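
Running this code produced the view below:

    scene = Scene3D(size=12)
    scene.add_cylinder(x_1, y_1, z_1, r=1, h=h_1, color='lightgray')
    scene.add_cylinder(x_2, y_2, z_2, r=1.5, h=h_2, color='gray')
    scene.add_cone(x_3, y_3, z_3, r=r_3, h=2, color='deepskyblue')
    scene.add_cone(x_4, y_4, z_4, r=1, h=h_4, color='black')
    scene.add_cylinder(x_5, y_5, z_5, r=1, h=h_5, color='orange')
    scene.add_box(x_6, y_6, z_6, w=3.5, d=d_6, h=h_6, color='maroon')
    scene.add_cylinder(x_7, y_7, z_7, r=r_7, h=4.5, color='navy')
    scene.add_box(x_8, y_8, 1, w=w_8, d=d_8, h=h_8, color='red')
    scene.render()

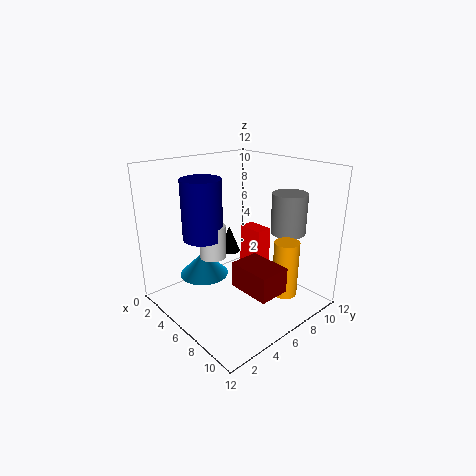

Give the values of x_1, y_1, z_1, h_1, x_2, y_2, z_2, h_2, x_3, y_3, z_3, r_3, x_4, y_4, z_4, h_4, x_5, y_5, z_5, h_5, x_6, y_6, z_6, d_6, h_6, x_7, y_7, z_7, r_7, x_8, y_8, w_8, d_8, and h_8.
x_1 = 6.5; y_1 = 3; z_1 = 5.5; h_1 = 2.5; x_2 = 8; y_2 = 10; z_2 = 6; h_2 = 3.5; x_3 = 4.5; y_3 = 3.5; z_3 = 3; r_3 = 2; x_4 = 2.5; y_4 = 8; z_4 = 3; h_4 = 2.5; x_5 = 10; y_5 = 7.5; z_5 = 2; h_5 = 4.5; x_6 = 7.5; y_6 = 4; z_6 = 3; d_6 = 2.5; h_6 = 2; x_7 = 6; y_7 = 2.5; z_7 = 7; r_7 = 1.5; x_8 = 3; y_8 = 9; w_8 = 2.5; d_8 = 1.5; h_8 = 4.5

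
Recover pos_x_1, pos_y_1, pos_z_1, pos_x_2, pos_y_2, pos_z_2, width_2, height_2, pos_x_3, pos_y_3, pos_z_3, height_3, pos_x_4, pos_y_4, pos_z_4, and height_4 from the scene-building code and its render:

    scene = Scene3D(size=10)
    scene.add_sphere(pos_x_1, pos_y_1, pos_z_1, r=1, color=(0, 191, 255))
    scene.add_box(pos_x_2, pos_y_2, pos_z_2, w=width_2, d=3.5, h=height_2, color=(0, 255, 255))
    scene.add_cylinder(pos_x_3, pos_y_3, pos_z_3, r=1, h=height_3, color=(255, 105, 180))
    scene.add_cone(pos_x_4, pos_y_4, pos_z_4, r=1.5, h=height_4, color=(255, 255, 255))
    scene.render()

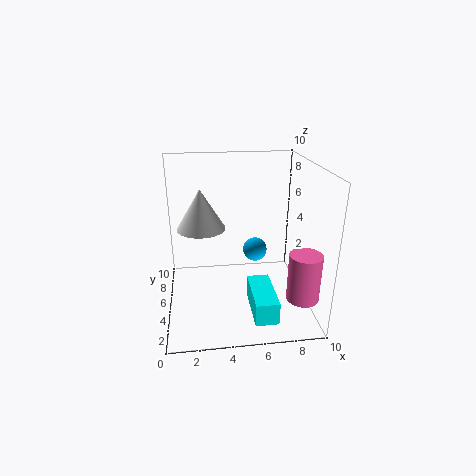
pos_x_1 = 7
pos_y_1 = 9
pos_z_1 = 2
pos_x_2 = 5.5
pos_y_2 = 0.5
pos_z_2 = 1
width_2 = 1.5
height_2 = 1.5
pos_x_3 = 8.5
pos_y_3 = 1
pos_z_3 = 2.5
height_3 = 3
pos_x_4 = 2.5
pos_y_4 = 3.5
pos_z_4 = 6.5
height_4 = 2.5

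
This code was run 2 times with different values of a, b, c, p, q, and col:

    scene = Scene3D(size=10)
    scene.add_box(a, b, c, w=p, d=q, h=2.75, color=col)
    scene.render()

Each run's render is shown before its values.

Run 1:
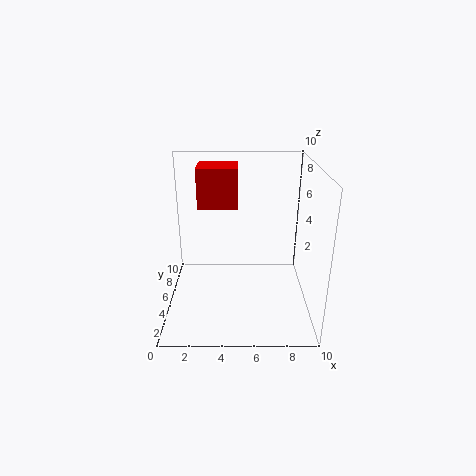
a = 2.25, b = 5.25, c = 7, p = 2.75, q = 2.5, col = 'red'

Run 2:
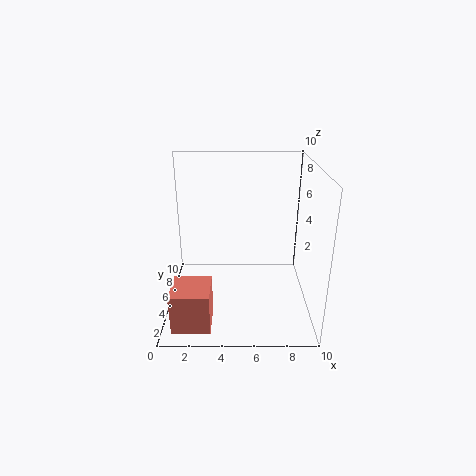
a = 0.75, b = 0.75, c = 0.25, p = 2.5, q = 2.5, col = 'salmon'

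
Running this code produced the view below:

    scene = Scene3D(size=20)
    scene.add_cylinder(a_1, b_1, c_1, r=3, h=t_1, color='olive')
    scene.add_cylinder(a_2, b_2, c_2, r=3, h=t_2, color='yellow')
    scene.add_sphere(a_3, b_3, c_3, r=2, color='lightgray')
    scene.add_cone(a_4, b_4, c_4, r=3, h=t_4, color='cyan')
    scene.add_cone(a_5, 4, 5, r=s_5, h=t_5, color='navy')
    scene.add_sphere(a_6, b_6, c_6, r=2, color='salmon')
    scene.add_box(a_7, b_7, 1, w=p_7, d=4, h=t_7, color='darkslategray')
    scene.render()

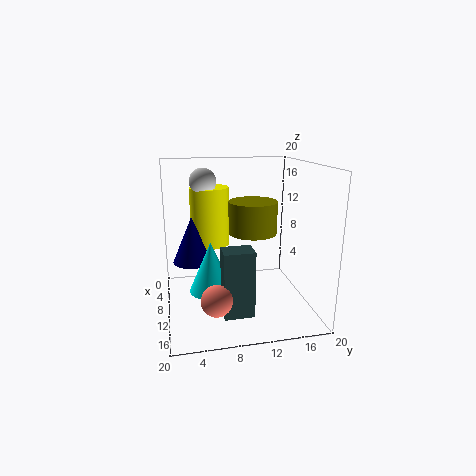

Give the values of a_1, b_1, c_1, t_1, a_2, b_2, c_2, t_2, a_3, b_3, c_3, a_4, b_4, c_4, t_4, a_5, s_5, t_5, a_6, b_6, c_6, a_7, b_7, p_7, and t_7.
a_1 = 14; b_1 = 11; c_1 = 12; t_1 = 4; a_2 = 3; b_2 = 7; c_2 = 7; t_2 = 9; a_3 = 4; b_3 = 6; c_3 = 17; a_4 = 11; b_4 = 6; c_4 = 3; t_4 = 7; a_5 = 5; s_5 = 3; t_5 = 7; a_6 = 16; b_6 = 6; c_6 = 4; a_7 = 13; b_7 = 7; p_7 = 3; t_7 = 9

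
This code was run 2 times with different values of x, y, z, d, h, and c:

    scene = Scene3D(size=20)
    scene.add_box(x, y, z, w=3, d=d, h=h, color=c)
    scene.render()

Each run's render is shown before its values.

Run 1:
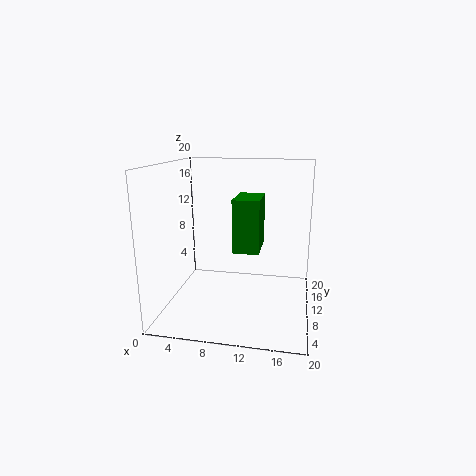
x = 11
y = 1.5
z = 11
d = 5
h = 6
c = 'green'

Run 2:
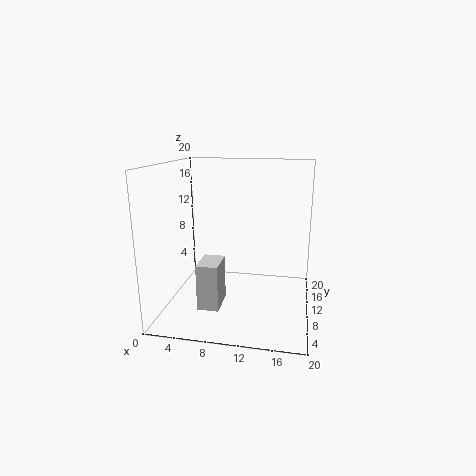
x = 5
y = 6
z = 0.5
d = 4.5
h = 6.5
c = 'lightgray'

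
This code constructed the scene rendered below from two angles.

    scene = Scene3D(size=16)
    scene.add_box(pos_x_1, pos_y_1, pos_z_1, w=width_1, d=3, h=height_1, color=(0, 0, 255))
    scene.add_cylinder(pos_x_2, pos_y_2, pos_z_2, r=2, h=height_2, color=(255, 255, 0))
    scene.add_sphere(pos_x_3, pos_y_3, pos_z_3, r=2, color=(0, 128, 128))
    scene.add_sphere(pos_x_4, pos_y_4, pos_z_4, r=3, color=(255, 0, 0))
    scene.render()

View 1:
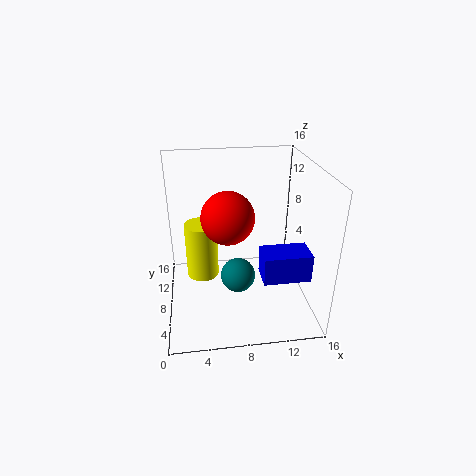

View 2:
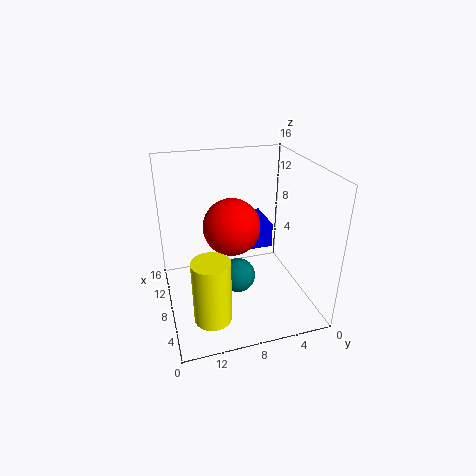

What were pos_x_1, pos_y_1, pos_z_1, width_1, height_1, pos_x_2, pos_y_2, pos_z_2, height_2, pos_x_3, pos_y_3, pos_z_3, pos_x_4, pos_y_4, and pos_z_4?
pos_x_1 = 10
pos_y_1 = 3
pos_z_1 = 5
width_1 = 5
height_1 = 3
pos_x_2 = 4
pos_y_2 = 12
pos_z_2 = 1
height_2 = 7
pos_x_3 = 8
pos_y_3 = 8
pos_z_3 = 3
pos_x_4 = 7
pos_y_4 = 9
pos_z_4 = 10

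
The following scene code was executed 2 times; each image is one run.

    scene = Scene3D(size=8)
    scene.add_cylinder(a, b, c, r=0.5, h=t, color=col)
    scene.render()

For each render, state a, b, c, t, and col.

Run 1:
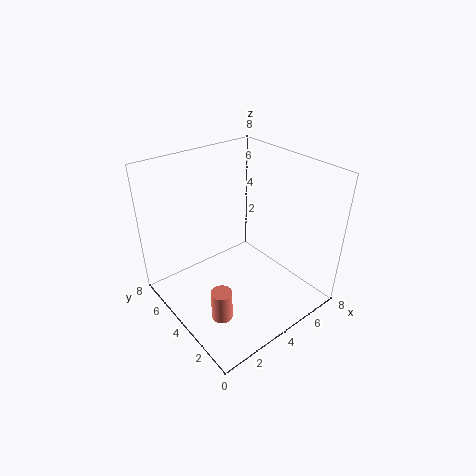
a = 1; b = 1.5; c = 2; t = 1.5; col = 'salmon'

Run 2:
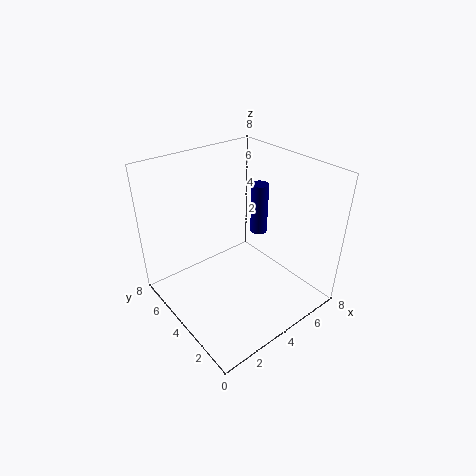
a = 6; b = 4.5; c = 3.5; t = 3; col = 'navy'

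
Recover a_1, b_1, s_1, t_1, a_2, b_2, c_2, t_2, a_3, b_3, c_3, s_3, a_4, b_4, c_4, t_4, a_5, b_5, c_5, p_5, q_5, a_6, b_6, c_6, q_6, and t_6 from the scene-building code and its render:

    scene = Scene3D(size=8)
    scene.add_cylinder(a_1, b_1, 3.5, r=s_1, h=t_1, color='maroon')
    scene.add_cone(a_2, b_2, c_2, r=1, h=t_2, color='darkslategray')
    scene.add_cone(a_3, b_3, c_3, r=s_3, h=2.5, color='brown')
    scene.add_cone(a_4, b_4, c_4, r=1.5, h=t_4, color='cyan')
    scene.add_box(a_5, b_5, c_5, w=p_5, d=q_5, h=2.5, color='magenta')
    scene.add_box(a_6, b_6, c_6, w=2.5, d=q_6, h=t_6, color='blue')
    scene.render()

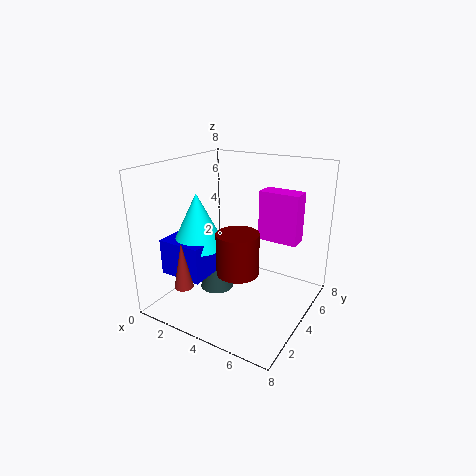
a_1 = 5.5; b_1 = 1.5; s_1 = 1; t_1 = 2; a_2 = 2.5; b_2 = 4; c_2 = 0.5; t_2 = 3; a_3 = 2.5; b_3 = 1; c_3 = 2; s_3 = 0.5; a_4 = 2; b_4 = 3; c_4 = 3.5; t_4 = 3; a_5 = 5.5; b_5 = 3.5; c_5 = 4.5; p_5 = 2; q_5 = 1; a_6 = 0.5; b_6 = 1.5; c_6 = 2; q_6 = 2.5; t_6 = 2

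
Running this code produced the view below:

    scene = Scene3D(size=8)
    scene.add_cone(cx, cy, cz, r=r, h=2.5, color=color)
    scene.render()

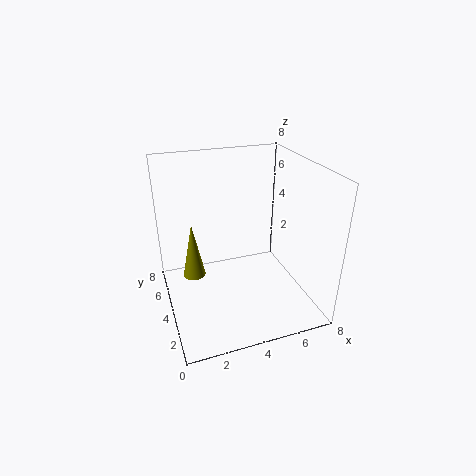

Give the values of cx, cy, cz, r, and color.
cx = 1, cy = 1.5, cz = 4, r = 0.5, color = 'olive'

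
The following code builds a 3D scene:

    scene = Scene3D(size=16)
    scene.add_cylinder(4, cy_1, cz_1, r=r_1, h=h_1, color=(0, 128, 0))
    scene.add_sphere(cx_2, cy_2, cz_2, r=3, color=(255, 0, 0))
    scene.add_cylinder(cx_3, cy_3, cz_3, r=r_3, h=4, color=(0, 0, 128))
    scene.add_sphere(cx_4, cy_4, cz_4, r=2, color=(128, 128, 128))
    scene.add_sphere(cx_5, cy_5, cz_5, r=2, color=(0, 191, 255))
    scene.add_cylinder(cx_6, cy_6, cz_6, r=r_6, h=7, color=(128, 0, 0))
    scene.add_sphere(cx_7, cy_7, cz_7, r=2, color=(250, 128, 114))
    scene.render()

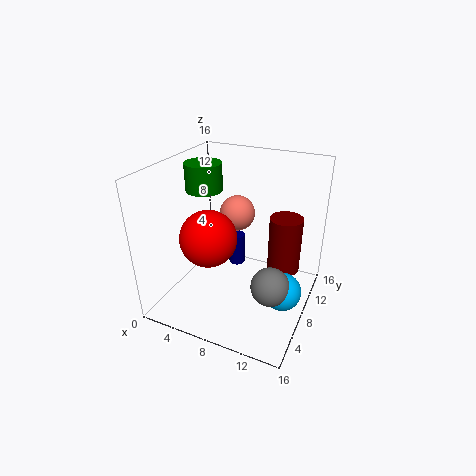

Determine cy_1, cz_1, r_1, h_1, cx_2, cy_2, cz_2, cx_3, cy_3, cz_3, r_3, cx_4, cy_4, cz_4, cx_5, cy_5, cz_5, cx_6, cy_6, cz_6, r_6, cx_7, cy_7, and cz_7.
cy_1 = 8; cz_1 = 13; r_1 = 2; h_1 = 3; cx_2 = 6; cy_2 = 5; cz_2 = 9; cx_3 = 6; cy_3 = 12; cz_3 = 2; r_3 = 1; cx_4 = 13; cy_4 = 5; cz_4 = 5; cx_5 = 14; cy_5 = 6; cz_5 = 4; cx_6 = 12; cy_6 = 13; cz_6 = 2; r_6 = 2; cx_7 = 7; cy_7 = 10; cz_7 = 10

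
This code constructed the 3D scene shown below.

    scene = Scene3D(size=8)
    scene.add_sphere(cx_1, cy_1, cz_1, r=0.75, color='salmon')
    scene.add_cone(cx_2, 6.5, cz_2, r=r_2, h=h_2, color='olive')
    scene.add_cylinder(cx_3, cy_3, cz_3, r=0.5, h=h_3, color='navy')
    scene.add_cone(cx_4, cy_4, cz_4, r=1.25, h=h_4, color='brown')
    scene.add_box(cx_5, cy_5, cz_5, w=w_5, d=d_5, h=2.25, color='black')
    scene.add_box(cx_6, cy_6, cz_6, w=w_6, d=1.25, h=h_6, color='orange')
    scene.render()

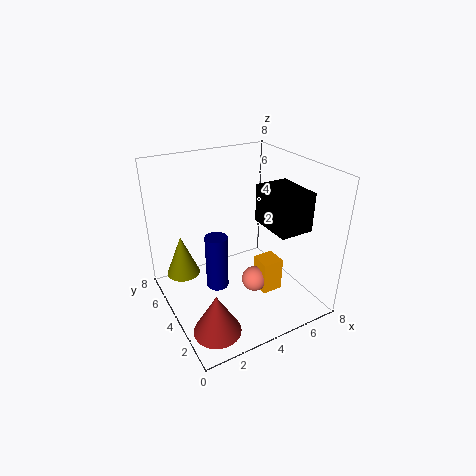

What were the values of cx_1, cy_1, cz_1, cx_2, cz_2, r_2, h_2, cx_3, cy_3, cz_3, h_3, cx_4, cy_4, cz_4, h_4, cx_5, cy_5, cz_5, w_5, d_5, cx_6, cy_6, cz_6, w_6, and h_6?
cx_1 = 5, cy_1 = 3.75, cz_1 = 1, cx_2 = 1.5, cz_2 = 1, r_2 = 1, h_2 = 2.5, cx_3 = 1.5, cy_3 = 1.5, cz_3 = 3.5, h_3 = 2.5, cx_4 = 1.5, cy_4 = 1.75, cz_4 = 0.25, h_4 = 2.25, cx_5 = 5.75, cy_5 = 2.25, cz_5 = 4.25, w_5 = 2, d_5 = 2.75, cx_6 = 5.25, cy_6 = 3, cz_6 = 0.25, w_6 = 1.25, h_6 = 2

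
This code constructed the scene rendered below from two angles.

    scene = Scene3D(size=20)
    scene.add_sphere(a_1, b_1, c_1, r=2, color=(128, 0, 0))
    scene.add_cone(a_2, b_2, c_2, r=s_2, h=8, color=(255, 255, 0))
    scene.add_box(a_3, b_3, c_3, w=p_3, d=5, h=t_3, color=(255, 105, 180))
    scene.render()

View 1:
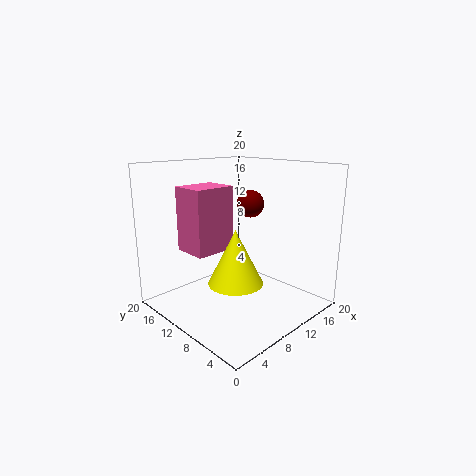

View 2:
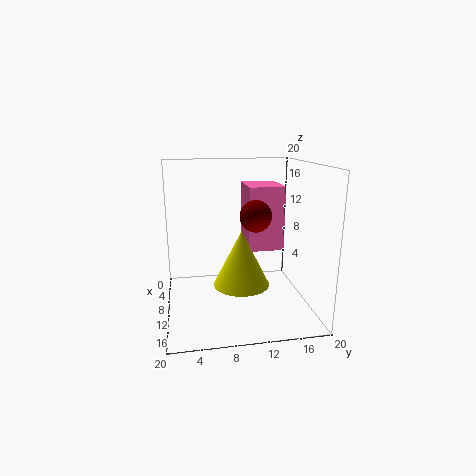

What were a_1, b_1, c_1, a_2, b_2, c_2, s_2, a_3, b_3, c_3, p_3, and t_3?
a_1 = 14
b_1 = 11.5
c_1 = 14
a_2 = 10
b_2 = 10.5
c_2 = 3
s_2 = 4
a_3 = 4.5
b_3 = 11.5
c_3 = 8
p_3 = 6
t_3 = 9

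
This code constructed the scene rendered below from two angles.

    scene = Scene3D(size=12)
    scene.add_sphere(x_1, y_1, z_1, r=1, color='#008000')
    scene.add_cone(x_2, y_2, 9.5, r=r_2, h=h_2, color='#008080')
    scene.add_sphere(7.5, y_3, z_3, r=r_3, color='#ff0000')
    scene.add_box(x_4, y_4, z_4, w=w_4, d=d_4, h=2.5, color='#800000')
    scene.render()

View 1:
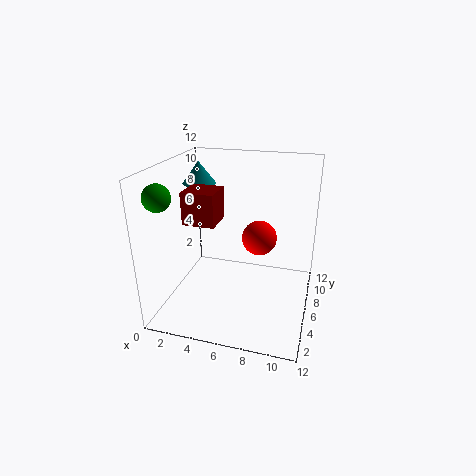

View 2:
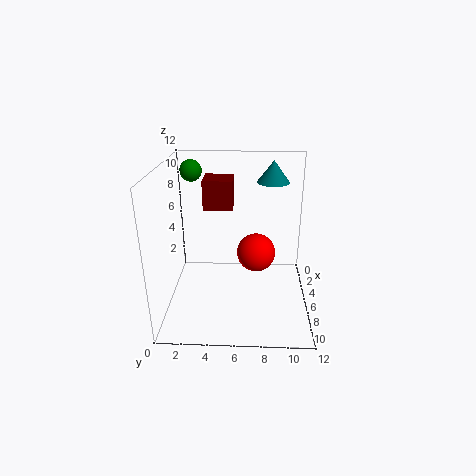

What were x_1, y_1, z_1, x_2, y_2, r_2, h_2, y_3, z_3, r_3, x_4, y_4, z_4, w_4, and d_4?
x_1 = 1.5; y_1 = 1.5; z_1 = 10.5; x_2 = 1.5; y_2 = 9; r_2 = 1.5; h_2 = 2; y_3 = 7.5; z_3 = 5.5; r_3 = 1.5; x_4 = 2.5; y_4 = 3; z_4 = 8; w_4 = 2.5; d_4 = 2.5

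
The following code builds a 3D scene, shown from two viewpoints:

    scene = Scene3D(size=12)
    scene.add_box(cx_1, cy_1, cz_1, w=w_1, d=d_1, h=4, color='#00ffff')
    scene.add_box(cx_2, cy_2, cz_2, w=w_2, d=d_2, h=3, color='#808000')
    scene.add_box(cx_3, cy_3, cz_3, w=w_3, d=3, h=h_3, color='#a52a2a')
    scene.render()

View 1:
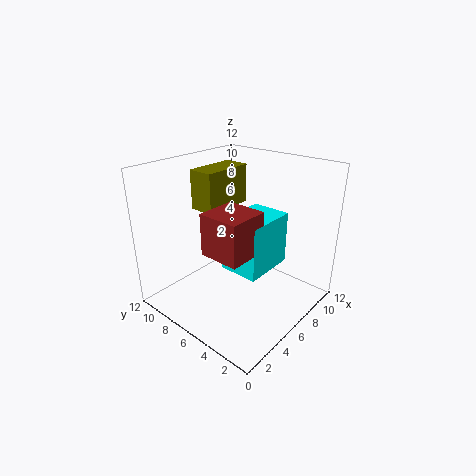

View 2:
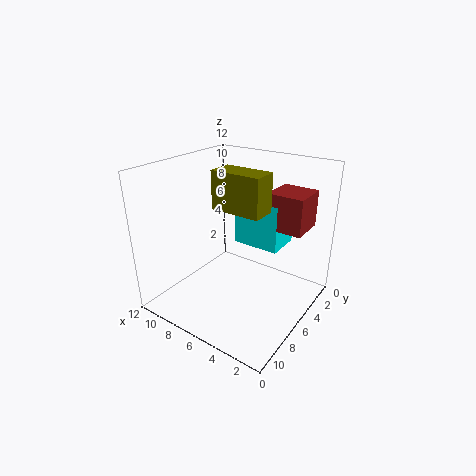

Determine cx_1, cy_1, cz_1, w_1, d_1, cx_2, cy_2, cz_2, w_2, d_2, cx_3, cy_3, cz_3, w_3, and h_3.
cx_1 = 3; cy_1 = 2; cz_1 = 5; w_1 = 4; d_1 = 3; cx_2 = 3; cy_2 = 6; cz_2 = 9; w_2 = 4; d_2 = 2; cx_3 = 1; cy_3 = 2; cz_3 = 7; w_3 = 3; h_3 = 3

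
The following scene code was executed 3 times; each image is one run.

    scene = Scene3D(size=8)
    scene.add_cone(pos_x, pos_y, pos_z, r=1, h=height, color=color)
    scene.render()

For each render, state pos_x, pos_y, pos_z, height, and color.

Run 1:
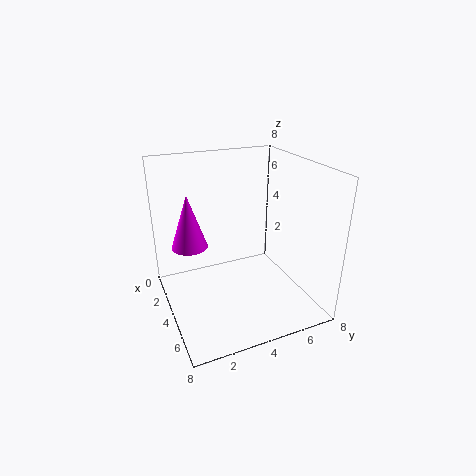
pos_x = 3; pos_y = 1.5; pos_z = 3.5; height = 3; color = 'magenta'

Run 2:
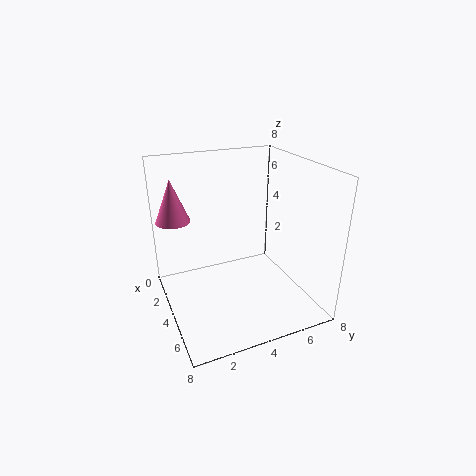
pos_x = 1.5; pos_y = 1; pos_z = 4.5; height = 2.5; color = 'hotpink'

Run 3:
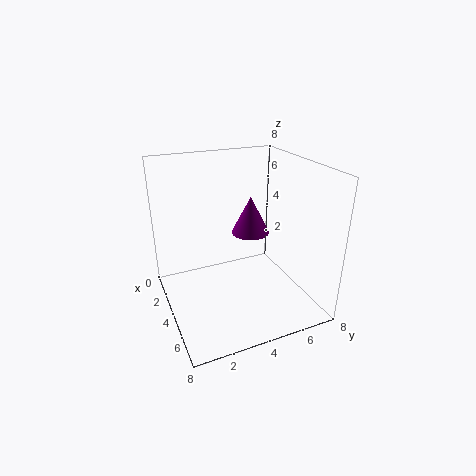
pos_x = 4.5; pos_y = 4.5; pos_z = 4.5; height = 2; color = 'purple'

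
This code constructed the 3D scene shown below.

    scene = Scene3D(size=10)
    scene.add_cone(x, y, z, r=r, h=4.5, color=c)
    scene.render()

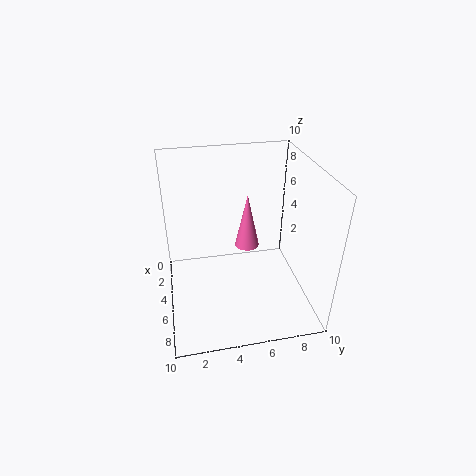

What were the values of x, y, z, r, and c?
x = 1.5
y = 6.5
z = 2
r = 1
c = 'hotpink'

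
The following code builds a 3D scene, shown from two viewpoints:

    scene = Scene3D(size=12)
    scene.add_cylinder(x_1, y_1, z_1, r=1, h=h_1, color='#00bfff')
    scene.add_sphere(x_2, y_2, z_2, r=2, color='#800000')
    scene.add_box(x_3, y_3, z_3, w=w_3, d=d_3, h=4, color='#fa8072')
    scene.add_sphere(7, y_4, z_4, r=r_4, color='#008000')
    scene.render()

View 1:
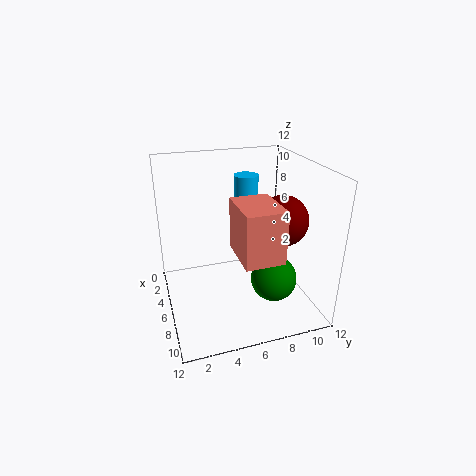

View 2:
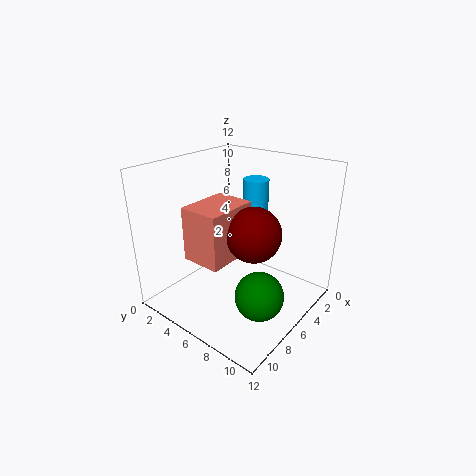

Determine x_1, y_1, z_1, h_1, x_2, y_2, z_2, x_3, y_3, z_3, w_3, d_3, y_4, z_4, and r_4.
x_1 = 5, y_1 = 7, z_1 = 6, h_1 = 5, x_2 = 8, y_2 = 9, z_2 = 8, x_3 = 7, y_3 = 5, z_3 = 6, w_3 = 4, d_3 = 3, y_4 = 9, z_4 = 2, r_4 = 2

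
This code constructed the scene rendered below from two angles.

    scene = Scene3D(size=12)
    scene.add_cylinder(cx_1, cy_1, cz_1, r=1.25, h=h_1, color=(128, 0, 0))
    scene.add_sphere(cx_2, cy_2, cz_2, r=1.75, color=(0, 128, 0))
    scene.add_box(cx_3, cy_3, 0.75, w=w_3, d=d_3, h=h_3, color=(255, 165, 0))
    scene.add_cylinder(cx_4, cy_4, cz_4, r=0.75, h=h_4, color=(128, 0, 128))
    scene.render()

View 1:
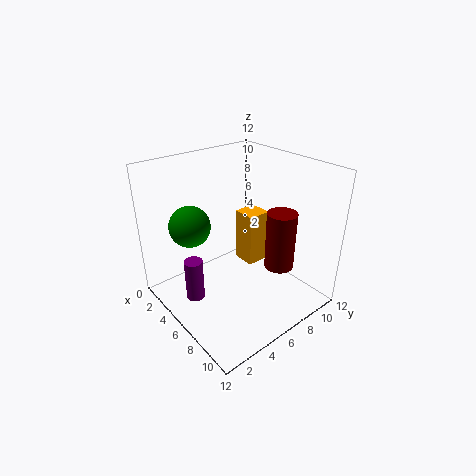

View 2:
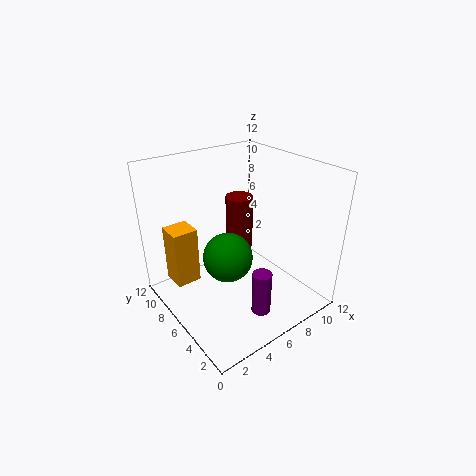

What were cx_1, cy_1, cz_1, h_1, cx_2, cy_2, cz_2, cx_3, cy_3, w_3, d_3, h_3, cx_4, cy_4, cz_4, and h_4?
cx_1 = 8.25, cy_1 = 8.75, cz_1 = 3.25, h_1 = 5, cx_2 = 3, cy_2 = 3.25, cz_2 = 6.75, cx_3 = 1.75, cy_3 = 9.25, w_3 = 2.25, d_3 = 2.25, h_3 = 5.25, cx_4 = 5.25, cy_4 = 2, cz_4 = 1.5, h_4 = 3.5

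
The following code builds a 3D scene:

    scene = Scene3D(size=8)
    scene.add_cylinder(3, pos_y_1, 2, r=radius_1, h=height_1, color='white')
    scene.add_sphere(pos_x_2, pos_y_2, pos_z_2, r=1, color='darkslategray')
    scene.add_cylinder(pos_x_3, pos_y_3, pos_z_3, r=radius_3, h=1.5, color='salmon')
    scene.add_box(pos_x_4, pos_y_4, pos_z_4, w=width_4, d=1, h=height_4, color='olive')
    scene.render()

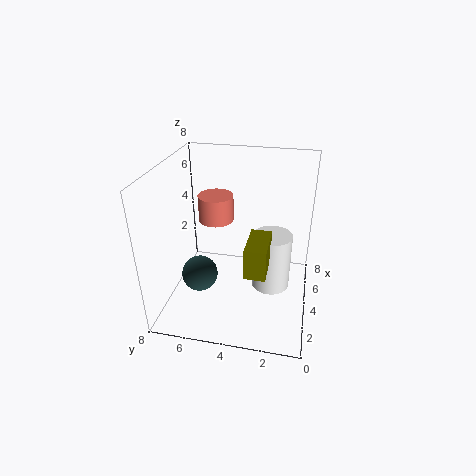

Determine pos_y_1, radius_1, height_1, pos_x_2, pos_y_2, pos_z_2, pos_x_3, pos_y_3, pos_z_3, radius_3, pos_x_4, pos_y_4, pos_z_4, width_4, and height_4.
pos_y_1 = 2, radius_1 = 1, height_1 = 3, pos_x_2 = 3, pos_y_2 = 6, pos_z_2 = 2, pos_x_3 = 5, pos_y_3 = 5.5, pos_z_3 = 4.5, radius_3 = 1, pos_x_4 = 0.5, pos_y_4 = 2, pos_z_4 = 4, width_4 = 2, height_4 = 1.5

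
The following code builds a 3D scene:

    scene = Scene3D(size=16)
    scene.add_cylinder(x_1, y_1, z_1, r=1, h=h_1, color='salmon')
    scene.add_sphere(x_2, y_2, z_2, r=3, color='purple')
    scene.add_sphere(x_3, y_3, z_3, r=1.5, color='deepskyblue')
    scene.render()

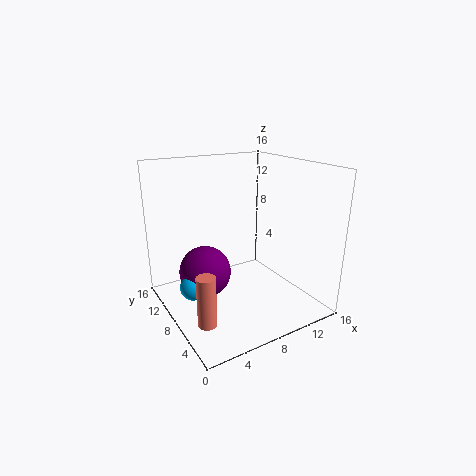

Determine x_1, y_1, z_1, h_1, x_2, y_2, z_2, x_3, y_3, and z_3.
x_1 = 2.5
y_1 = 5
z_1 = 0.5
h_1 = 5.5
x_2 = 5
y_2 = 10.5
z_2 = 3.5
x_3 = 3
y_3 = 9.5
z_3 = 2.5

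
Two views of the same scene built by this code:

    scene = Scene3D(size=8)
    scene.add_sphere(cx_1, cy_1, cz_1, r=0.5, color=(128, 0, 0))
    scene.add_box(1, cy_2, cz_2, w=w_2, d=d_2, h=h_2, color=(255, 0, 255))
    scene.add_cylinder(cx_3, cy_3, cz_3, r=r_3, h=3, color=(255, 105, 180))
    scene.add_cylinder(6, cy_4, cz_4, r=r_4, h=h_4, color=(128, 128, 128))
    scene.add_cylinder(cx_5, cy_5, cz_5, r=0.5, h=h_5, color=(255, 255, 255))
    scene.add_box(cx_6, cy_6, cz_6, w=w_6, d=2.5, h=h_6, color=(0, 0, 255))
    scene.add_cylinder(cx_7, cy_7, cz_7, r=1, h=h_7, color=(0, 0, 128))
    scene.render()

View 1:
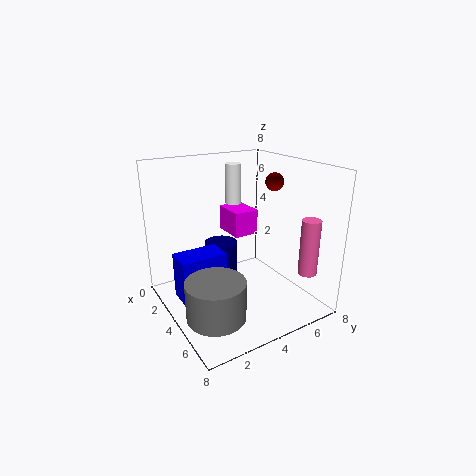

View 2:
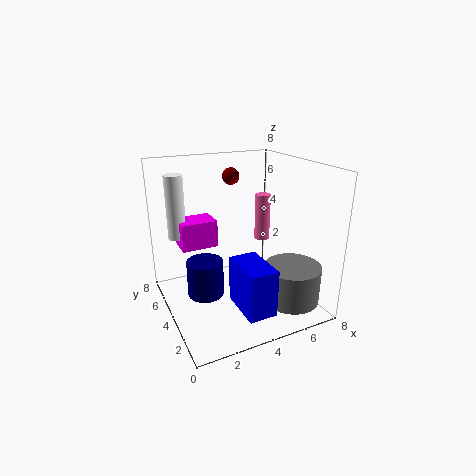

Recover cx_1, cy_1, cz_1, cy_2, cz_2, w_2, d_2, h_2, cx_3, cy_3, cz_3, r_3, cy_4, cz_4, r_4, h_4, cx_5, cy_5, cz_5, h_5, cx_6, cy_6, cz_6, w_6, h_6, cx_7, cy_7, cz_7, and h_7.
cx_1 = 4.5
cy_1 = 6
cz_1 = 7
cy_2 = 4.5
cz_2 = 3.5
w_2 = 2
d_2 = 1.5
h_2 = 1.5
cx_3 = 7
cy_3 = 6.5
cz_3 = 2.5
r_3 = 0.5
cy_4 = 1.5
cz_4 = 1
r_4 = 1.5
h_4 = 2
cx_5 = 1
cy_5 = 5.5
cz_5 = 4
h_5 = 3.5
cx_6 = 3
cy_6 = 0.5
cz_6 = 1
w_6 = 1.5
h_6 = 2.5
cx_7 = 2
cy_7 = 4
cz_7 = 1
h_7 = 2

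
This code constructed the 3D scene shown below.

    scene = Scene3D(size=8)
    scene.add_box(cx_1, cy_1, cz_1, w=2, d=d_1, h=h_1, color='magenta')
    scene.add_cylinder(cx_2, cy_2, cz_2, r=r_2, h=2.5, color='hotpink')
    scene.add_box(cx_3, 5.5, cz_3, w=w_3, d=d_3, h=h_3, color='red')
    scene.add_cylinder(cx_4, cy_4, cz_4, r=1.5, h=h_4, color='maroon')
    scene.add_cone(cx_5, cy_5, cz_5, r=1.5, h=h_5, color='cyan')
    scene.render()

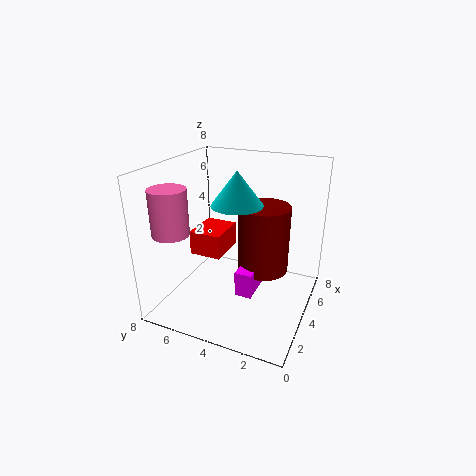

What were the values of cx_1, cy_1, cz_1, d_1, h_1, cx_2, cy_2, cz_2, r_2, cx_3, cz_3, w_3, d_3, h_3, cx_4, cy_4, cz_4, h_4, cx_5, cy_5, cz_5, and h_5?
cx_1 = 3.5
cy_1 = 3
cz_1 = 0.5
d_1 = 1
h_1 = 1.5
cx_2 = 2
cy_2 = 7
cz_2 = 4.5
r_2 = 1
cx_3 = 4.5
cz_3 = 2
w_3 = 2.5
d_3 = 2
h_3 = 1.5
cx_4 = 5.5
cy_4 = 3
cz_4 = 1.5
h_4 = 4
cx_5 = 5
cy_5 = 4.5
cz_5 = 5.5
h_5 = 2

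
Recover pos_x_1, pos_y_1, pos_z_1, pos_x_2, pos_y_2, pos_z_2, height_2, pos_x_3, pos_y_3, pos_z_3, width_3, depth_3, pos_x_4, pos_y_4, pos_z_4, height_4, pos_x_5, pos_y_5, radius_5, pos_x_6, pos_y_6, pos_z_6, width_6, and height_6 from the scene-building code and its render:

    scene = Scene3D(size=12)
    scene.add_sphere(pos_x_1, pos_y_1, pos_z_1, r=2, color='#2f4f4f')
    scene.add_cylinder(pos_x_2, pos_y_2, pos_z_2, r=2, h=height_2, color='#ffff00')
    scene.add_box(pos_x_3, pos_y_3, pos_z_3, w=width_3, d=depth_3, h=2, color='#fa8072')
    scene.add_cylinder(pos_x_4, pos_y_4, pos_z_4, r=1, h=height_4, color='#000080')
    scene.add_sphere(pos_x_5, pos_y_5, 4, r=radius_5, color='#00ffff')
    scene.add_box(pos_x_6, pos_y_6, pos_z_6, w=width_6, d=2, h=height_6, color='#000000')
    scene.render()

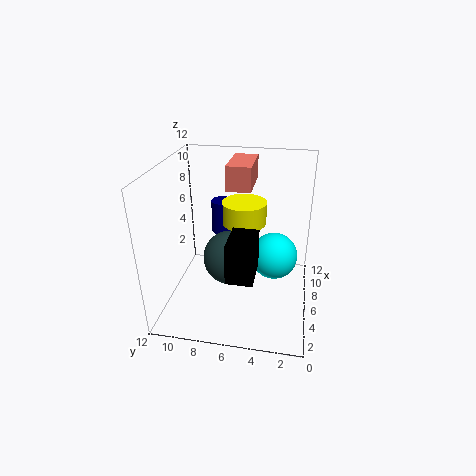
pos_x_1 = 3, pos_y_1 = 6, pos_z_1 = 6, pos_x_2 = 9, pos_y_2 = 6, pos_z_2 = 6, height_2 = 2, pos_x_3 = 6, pos_y_3 = 5, pos_z_3 = 10, width_3 = 4, depth_3 = 2, pos_x_4 = 9, pos_y_4 = 8, pos_z_4 = 5, height_4 = 3, pos_x_5 = 7, pos_y_5 = 3, radius_5 = 2, pos_x_6 = 1, pos_y_6 = 4, pos_z_6 = 5, width_6 = 3, height_6 = 3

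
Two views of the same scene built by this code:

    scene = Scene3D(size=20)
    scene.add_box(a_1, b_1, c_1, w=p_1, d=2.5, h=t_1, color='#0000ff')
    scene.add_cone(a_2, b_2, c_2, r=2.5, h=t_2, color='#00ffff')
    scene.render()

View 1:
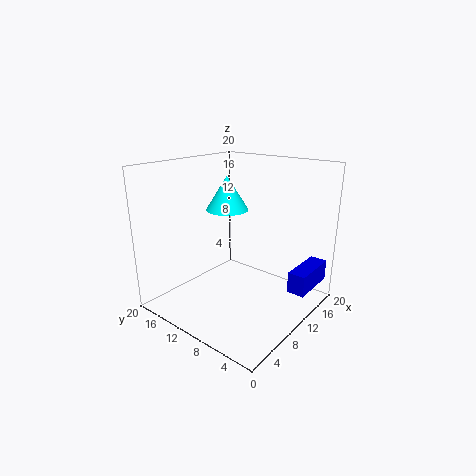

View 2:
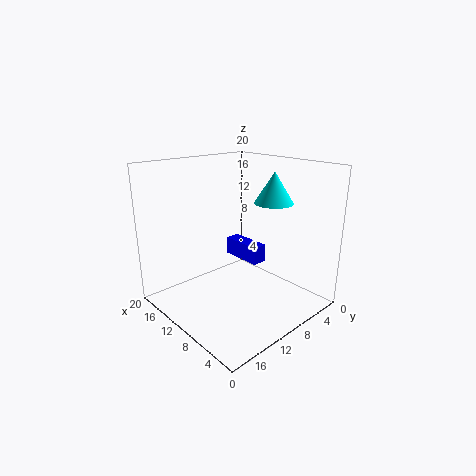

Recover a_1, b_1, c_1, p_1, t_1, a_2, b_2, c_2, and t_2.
a_1 = 13
b_1 = 1
c_1 = 2.5
p_1 = 7
t_1 = 3
a_2 = 5.5
b_2 = 8
c_2 = 15.5
t_2 = 4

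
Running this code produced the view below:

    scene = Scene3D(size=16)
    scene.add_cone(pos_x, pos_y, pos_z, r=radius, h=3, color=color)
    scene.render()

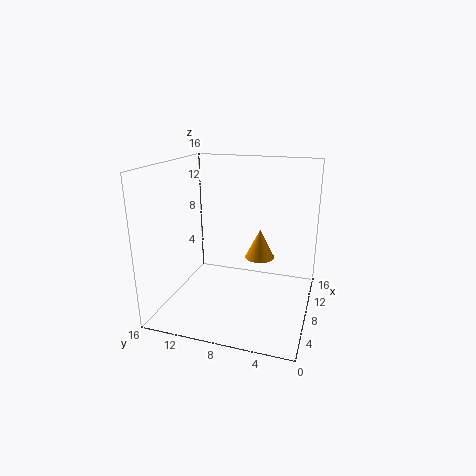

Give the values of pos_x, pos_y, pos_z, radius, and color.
pos_x = 6
pos_y = 5
pos_z = 7
radius = 1.5
color = 'orange'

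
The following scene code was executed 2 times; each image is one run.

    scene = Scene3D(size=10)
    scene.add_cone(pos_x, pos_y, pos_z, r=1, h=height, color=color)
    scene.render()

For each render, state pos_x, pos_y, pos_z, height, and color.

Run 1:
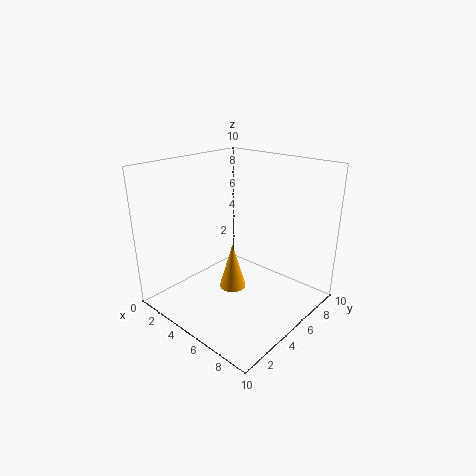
pos_x = 4
pos_y = 5.5
pos_z = 0.5
height = 3.5
color = 'orange'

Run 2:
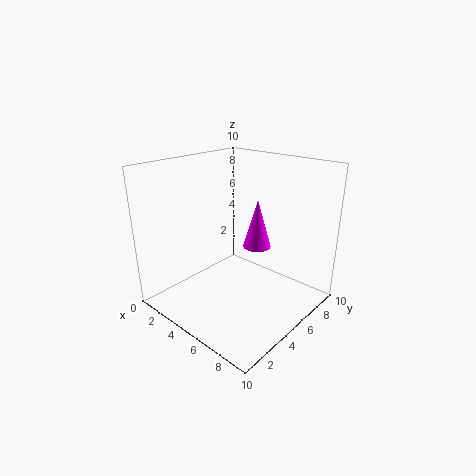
pos_x = 5.5
pos_y = 6.5
pos_z = 4
height = 3.5
color = 'magenta'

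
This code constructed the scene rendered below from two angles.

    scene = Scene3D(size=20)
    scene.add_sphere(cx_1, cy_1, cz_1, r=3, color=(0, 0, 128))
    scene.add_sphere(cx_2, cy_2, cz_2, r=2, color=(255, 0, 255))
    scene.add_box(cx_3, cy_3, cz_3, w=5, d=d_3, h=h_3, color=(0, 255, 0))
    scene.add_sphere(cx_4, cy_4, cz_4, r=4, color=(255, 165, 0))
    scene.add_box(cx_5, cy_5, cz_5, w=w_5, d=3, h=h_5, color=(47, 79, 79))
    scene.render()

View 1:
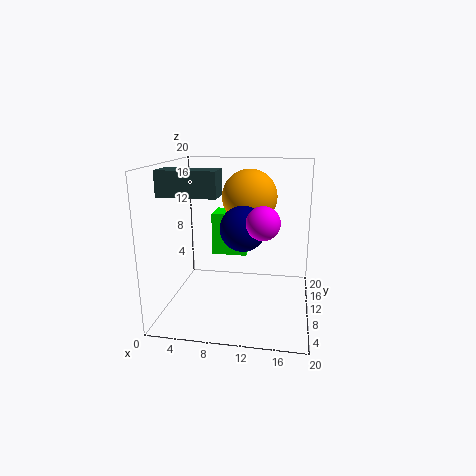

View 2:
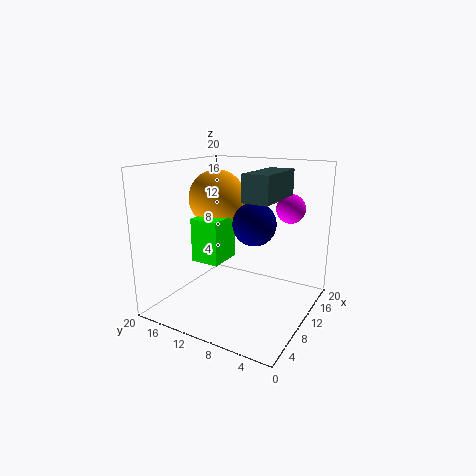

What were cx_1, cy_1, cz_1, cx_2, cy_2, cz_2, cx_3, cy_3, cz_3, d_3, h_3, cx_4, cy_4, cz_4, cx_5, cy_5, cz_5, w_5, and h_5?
cx_1 = 11; cy_1 = 8; cz_1 = 12; cx_2 = 14; cy_2 = 4; cz_2 = 14; cx_3 = 6; cy_3 = 11; cz_3 = 7; d_3 = 4; h_3 = 6; cx_4 = 11; cy_4 = 14; cz_4 = 15; cx_5 = 2; cy_5 = 2; cz_5 = 17; w_5 = 7; h_5 = 3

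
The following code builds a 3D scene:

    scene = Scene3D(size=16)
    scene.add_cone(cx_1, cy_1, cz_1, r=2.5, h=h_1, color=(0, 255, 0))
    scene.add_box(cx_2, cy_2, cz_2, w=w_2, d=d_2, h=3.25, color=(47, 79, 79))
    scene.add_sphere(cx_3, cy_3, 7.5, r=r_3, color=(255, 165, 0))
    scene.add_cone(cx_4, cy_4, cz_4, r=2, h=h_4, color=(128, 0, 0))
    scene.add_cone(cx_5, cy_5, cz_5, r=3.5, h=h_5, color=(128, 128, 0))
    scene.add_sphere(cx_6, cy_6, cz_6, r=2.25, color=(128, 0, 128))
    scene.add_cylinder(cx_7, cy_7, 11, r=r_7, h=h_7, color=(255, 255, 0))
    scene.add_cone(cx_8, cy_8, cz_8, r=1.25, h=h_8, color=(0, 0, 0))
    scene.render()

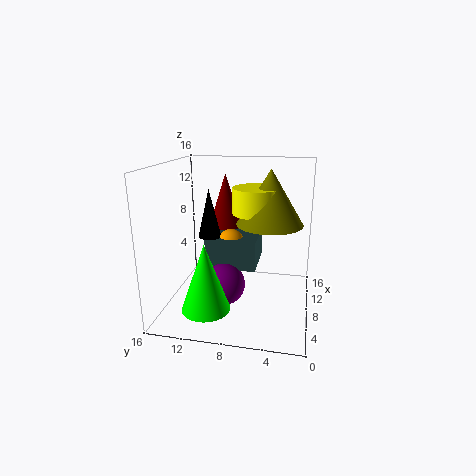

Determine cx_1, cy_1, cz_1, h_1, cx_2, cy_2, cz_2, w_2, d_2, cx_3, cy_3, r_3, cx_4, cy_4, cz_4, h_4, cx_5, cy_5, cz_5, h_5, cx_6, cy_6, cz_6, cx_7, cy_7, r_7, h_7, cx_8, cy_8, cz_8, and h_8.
cx_1 = 2.75; cy_1 = 10.25; cz_1 = 2; h_1 = 7; cx_2 = 6; cy_2 = 5.75; cz_2 = 5; w_2 = 5.5; d_2 = 5.5; cx_3 = 7.75; cy_3 = 8.75; r_3 = 1.5; cx_4 = 11.5; cy_4 = 10.25; cz_4 = 8.25; h_4 = 6.25; cx_5 = 7.5; cy_5 = 4.5; cz_5 = 10; h_5 = 5.75; cx_6 = 5.5; cy_6 = 9; cz_6 = 3.5; cx_7 = 7.75; cy_7 = 6; r_7 = 2.5; h_7 = 2.75; cx_8 = 7.25; cy_8 = 11; cz_8 = 8.25; h_8 = 5.25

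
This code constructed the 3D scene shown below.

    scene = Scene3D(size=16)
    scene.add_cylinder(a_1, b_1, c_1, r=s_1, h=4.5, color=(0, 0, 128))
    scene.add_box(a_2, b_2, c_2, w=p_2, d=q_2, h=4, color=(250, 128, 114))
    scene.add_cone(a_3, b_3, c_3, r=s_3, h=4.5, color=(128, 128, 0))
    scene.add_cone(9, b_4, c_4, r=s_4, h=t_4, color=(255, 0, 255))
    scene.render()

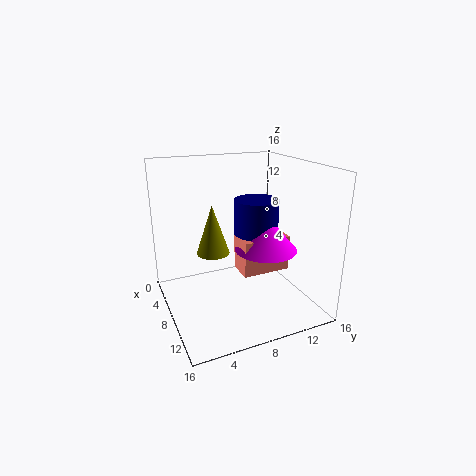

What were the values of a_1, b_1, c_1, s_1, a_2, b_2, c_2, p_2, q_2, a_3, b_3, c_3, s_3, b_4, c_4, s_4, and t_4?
a_1 = 7.5; b_1 = 10.5; c_1 = 7.5; s_1 = 2.5; a_2 = 7; b_2 = 8; c_2 = 4; p_2 = 3; q_2 = 5.5; a_3 = 12.5; b_3 = 3.5; c_3 = 9; s_3 = 1.5; b_4 = 11; c_4 = 6.5; s_4 = 3.5; t_4 = 4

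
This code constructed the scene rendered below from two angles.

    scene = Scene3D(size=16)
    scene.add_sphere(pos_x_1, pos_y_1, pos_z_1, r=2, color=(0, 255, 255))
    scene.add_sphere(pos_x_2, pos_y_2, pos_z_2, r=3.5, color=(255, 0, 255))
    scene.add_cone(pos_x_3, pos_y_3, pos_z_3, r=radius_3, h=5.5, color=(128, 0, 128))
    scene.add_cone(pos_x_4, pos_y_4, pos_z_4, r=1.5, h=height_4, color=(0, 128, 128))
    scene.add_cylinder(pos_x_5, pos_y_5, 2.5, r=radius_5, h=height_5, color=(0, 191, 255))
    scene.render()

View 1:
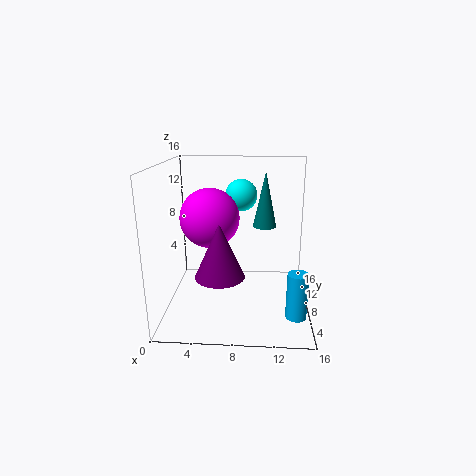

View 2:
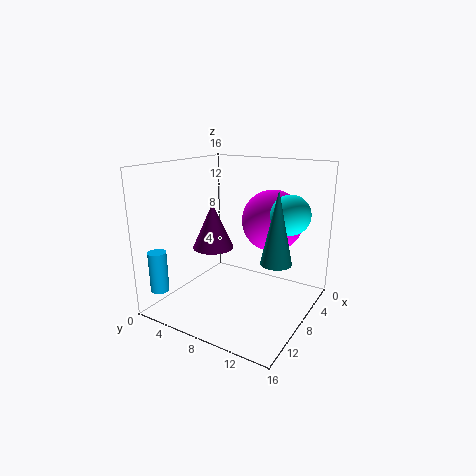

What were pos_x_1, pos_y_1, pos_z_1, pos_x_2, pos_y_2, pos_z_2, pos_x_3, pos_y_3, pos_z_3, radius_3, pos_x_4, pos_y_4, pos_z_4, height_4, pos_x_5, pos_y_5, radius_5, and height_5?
pos_x_1 = 8; pos_y_1 = 14; pos_z_1 = 11.5; pos_x_2 = 4.5; pos_y_2 = 10.5; pos_z_2 = 9.5; pos_x_3 = 6.5; pos_y_3 = 3.5; pos_z_3 = 5.5; radius_3 = 2.5; pos_x_4 = 11; pos_y_4 = 14; pos_z_4 = 7.5; height_4 = 7; pos_x_5 = 14; pos_y_5 = 1.5; radius_5 = 1; height_5 = 4.5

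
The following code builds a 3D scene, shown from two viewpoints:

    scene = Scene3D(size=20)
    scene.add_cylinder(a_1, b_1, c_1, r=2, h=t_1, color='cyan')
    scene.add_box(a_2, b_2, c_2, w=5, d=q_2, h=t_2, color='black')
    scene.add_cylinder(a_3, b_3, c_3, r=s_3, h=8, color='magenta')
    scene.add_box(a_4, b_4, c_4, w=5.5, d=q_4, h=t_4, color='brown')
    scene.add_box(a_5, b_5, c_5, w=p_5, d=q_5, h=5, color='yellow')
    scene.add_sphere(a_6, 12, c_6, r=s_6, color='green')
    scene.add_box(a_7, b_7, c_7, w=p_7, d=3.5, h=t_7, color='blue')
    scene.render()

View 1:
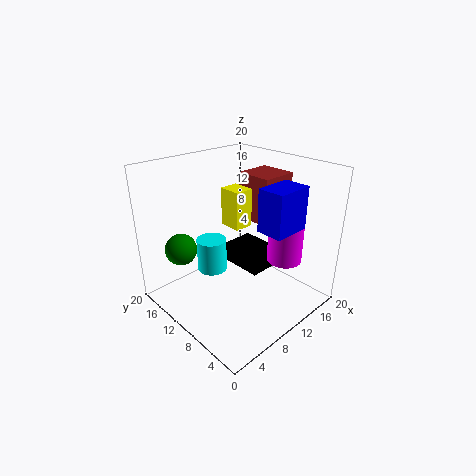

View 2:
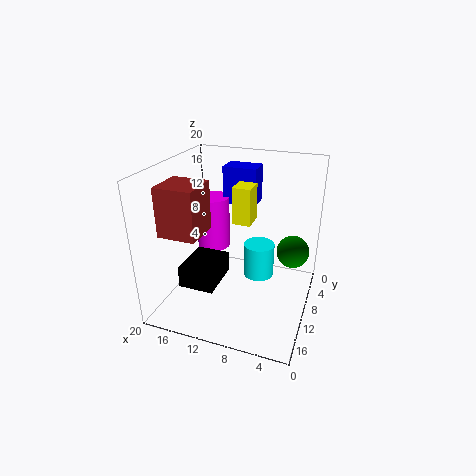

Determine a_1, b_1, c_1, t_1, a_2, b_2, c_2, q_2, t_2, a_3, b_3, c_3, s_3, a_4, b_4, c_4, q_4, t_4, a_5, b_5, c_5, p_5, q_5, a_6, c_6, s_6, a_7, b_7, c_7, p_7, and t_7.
a_1 = 6.5, b_1 = 11.5, c_1 = 6, t_1 = 4.5, a_2 = 12, b_2 = 8.5, c_2 = 3.5, q_2 = 6.5, t_2 = 3, a_3 = 15.5, b_3 = 6, c_3 = 6, s_3 = 2.5, a_4 = 14.5, b_4 = 9, c_4 = 10.5, q_4 = 5.5, t_4 = 7, a_5 = 8, b_5 = 8, c_5 = 12.5, p_5 = 2.5, q_5 = 3, a_6 = 2, c_6 = 10.5, s_6 = 2, a_7 = 9, b_7 = 2, c_7 = 13, p_7 = 5, t_7 = 5.5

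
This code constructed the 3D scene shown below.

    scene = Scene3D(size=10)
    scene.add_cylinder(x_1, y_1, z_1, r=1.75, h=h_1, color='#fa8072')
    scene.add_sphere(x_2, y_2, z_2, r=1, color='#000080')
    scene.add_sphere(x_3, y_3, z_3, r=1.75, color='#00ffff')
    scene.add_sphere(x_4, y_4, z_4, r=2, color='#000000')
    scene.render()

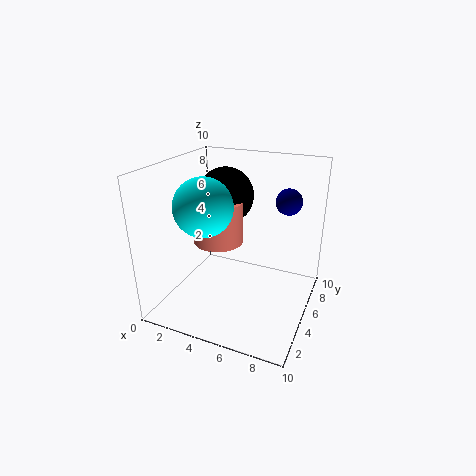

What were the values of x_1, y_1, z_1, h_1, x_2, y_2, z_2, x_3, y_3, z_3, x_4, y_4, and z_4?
x_1 = 3.5
y_1 = 5
z_1 = 4.5
h_1 = 3
x_2 = 7.5
y_2 = 8.75
z_2 = 6.75
x_3 = 4.25
y_3 = 1.75
z_3 = 8.25
x_4 = 3.5
y_4 = 6.25
z_4 = 7.5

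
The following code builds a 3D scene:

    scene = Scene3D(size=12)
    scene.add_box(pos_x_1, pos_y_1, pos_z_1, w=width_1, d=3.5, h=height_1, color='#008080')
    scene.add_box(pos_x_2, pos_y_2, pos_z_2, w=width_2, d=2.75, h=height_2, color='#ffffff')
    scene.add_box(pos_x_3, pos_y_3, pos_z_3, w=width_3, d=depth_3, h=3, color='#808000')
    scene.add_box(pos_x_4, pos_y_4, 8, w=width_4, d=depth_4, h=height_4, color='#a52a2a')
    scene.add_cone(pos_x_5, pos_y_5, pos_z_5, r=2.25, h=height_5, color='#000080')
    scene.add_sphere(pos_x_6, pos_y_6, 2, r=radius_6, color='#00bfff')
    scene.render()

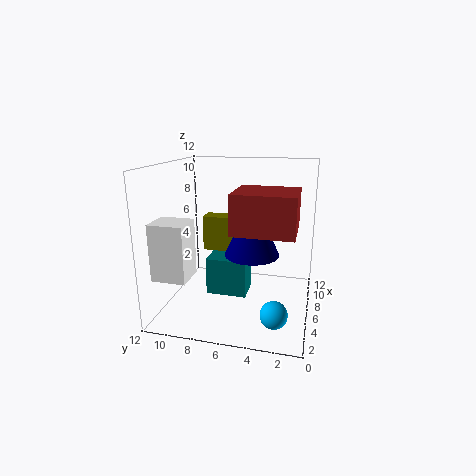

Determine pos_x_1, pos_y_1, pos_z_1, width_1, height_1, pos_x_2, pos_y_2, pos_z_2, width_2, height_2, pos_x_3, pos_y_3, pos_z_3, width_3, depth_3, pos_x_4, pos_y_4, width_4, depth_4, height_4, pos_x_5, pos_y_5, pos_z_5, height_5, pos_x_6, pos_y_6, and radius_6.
pos_x_1 = 5.5
pos_y_1 = 5.25
pos_z_1 = 0.75
width_1 = 2.5
height_1 = 3.25
pos_x_2 = 1.5
pos_y_2 = 9
pos_z_2 = 3.5
width_2 = 2.5
height_2 = 4.5
pos_x_3 = 6.5
pos_y_3 = 5.25
pos_z_3 = 4.5
width_3 = 1.5
depth_3 = 4
pos_x_4 = 0.5
pos_y_4 = 1
width_4 = 3.75
depth_4 = 4.25
height_4 = 2.75
pos_x_5 = 5.75
pos_y_5 = 4.75
pos_z_5 = 4.75
height_5 = 5
pos_x_6 = 1.5
pos_y_6 = 2.25
radius_6 = 1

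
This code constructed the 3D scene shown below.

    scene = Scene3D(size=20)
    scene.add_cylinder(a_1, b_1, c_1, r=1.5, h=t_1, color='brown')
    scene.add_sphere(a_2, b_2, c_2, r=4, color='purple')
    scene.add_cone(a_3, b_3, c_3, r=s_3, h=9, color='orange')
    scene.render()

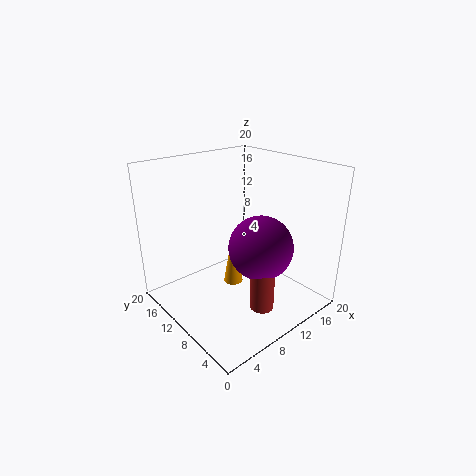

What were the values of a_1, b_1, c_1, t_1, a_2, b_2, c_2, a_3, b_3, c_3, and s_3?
a_1 = 8; b_1 = 3; c_1 = 3.5; t_1 = 9.5; a_2 = 9; b_2 = 4.5; c_2 = 11; a_3 = 12; b_3 = 13.5; c_3 = 0.5; s_3 = 1.5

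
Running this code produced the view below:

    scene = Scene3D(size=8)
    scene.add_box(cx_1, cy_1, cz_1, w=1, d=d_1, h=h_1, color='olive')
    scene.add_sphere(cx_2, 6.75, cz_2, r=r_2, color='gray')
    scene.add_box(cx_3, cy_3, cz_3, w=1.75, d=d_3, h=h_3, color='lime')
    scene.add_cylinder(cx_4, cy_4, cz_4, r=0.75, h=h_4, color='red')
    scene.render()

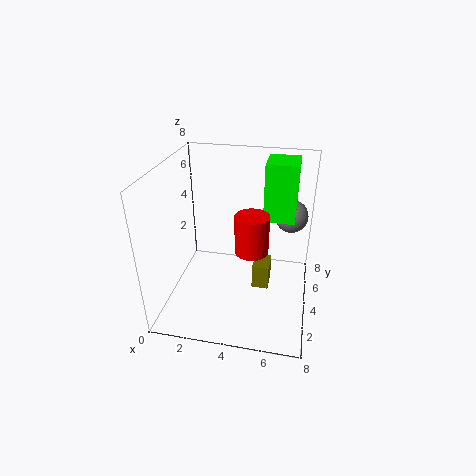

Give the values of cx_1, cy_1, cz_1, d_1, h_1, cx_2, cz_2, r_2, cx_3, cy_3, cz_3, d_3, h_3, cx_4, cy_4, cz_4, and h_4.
cx_1 = 4.75; cy_1 = 4.5; cz_1 = 0.25; d_1 = 1.5; h_1 = 1.5; cx_2 = 6.75; cz_2 = 4.25; r_2 = 1; cx_3 = 5.25; cy_3 = 4.75; cz_3 = 4.75; d_3 = 2; h_3 = 3.25; cx_4 = 5.25; cy_4 = 1; cz_4 = 5.25; h_4 = 1.75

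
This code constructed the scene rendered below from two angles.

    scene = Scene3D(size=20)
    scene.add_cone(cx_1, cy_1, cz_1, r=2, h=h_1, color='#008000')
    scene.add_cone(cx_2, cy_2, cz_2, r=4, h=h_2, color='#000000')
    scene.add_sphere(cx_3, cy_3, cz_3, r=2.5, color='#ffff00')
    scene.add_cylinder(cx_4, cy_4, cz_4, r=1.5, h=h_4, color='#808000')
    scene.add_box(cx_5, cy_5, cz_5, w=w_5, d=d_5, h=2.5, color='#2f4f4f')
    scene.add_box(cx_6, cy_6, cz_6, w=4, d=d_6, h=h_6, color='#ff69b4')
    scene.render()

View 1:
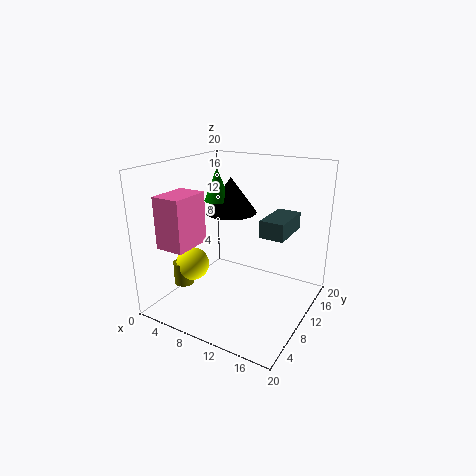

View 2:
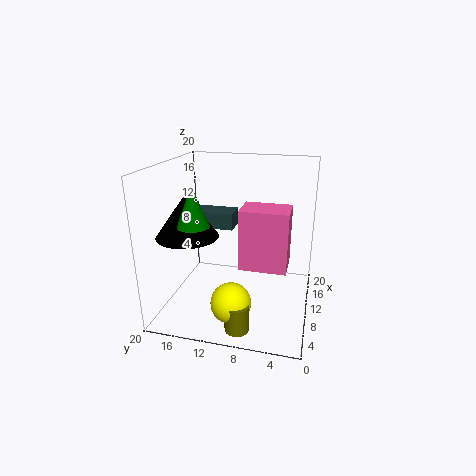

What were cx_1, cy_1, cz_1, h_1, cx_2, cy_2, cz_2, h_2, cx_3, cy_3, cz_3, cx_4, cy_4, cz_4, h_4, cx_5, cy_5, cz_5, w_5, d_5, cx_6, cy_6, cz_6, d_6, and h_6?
cx_1 = 4; cy_1 = 14; cz_1 = 13.5; h_1 = 5; cx_2 = 5.5; cy_2 = 15.5; cz_2 = 11.5; h_2 = 5.5; cx_3 = 2.5; cy_3 = 9; cz_3 = 4.5; cx_4 = 1.5; cy_4 = 8; cz_4 = 1.5; h_4 = 3.5; cx_5 = 12.5; cy_5 = 11.5; cz_5 = 10; w_5 = 3.5; d_5 = 6.5; cx_6 = 2; cy_6 = 2.5; cz_6 = 9.5; d_6 = 5.5; h_6 = 7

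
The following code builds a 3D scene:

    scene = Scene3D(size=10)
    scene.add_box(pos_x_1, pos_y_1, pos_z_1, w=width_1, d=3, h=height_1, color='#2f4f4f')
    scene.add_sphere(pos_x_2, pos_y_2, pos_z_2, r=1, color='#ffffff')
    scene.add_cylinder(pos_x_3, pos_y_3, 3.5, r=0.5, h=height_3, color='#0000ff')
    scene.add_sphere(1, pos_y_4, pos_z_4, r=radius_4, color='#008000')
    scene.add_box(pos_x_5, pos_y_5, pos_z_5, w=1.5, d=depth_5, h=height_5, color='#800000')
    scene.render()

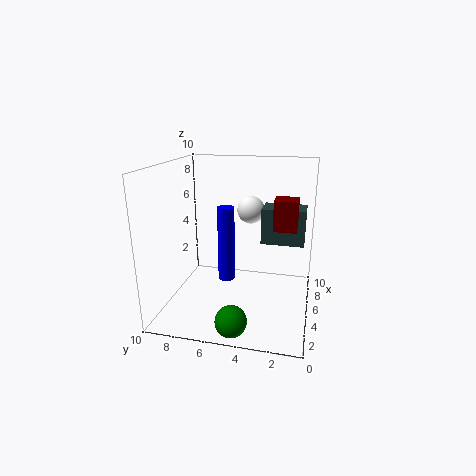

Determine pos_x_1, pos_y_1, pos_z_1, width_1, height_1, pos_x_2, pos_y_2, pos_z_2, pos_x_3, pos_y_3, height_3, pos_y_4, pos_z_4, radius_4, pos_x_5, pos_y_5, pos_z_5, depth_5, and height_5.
pos_x_1 = 5.5; pos_y_1 = 0.5; pos_z_1 = 4.5; width_1 = 2; height_1 = 2.5; pos_x_2 = 7; pos_y_2 = 4.5; pos_z_2 = 6.5; pos_x_3 = 2; pos_y_3 = 5; height_3 = 4.5; pos_y_4 = 4.5; pos_z_4 = 1; radius_4 = 1; pos_x_5 = 4; pos_y_5 = 1; pos_z_5 = 6; depth_5 = 1.5; height_5 = 2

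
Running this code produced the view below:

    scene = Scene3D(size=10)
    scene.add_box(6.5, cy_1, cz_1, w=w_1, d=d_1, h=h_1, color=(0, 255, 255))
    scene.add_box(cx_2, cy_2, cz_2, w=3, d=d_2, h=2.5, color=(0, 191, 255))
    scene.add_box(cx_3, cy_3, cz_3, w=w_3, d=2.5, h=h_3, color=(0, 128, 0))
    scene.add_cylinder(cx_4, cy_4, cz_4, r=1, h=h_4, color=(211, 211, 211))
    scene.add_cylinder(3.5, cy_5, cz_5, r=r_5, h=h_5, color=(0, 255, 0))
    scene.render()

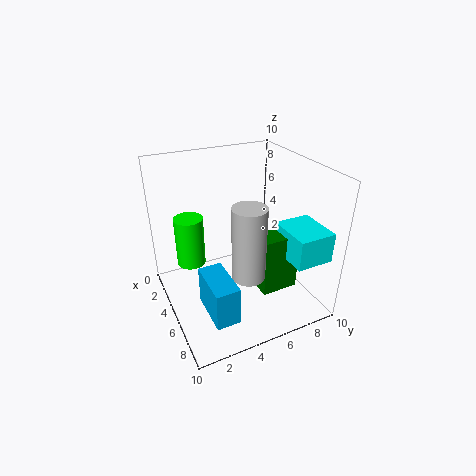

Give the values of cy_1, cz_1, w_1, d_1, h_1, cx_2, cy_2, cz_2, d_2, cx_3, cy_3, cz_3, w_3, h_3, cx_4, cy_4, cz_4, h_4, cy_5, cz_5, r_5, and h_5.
cy_1 = 7; cz_1 = 4.5; w_1 = 3; d_1 = 2.5; h_1 = 2; cx_2 = 6.5; cy_2 = 1.5; cz_2 = 2; d_2 = 1.5; cx_3 = 6.5; cy_3 = 5.5; cz_3 = 2; w_3 = 1.5; h_3 = 4; cx_4 = 8.5; cy_4 = 4; cz_4 = 4.5; h_4 = 4.5; cy_5 = 2; cz_5 = 3; r_5 = 1; h_5 = 3.5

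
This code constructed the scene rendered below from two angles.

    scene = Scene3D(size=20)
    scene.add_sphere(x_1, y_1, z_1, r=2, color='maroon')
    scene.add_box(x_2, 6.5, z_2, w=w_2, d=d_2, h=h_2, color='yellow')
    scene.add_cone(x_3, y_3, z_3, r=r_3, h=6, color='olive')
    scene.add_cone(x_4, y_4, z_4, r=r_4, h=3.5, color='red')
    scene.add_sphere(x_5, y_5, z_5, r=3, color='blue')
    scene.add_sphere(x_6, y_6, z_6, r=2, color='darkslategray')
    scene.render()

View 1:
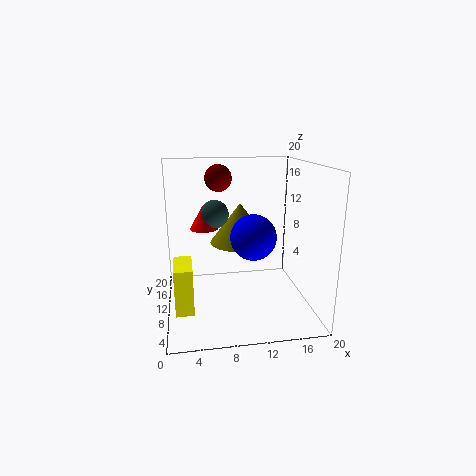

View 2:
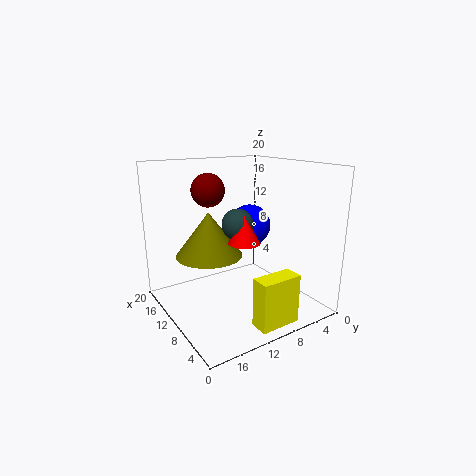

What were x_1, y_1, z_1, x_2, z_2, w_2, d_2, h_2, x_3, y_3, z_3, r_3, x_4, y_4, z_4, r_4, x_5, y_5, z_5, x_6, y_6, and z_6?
x_1 = 8
y_1 = 15.5
z_1 = 17.5
x_2 = 1
z_2 = 0.5
w_2 = 2.5
d_2 = 5.5
h_2 = 6.5
x_3 = 11
y_3 = 14
z_3 = 8
r_3 = 4.5
x_4 = 5.5
y_4 = 12
z_4 = 11
r_4 = 2
x_5 = 11.5
y_5 = 7
z_5 = 11
x_6 = 7
y_6 = 12
z_6 = 13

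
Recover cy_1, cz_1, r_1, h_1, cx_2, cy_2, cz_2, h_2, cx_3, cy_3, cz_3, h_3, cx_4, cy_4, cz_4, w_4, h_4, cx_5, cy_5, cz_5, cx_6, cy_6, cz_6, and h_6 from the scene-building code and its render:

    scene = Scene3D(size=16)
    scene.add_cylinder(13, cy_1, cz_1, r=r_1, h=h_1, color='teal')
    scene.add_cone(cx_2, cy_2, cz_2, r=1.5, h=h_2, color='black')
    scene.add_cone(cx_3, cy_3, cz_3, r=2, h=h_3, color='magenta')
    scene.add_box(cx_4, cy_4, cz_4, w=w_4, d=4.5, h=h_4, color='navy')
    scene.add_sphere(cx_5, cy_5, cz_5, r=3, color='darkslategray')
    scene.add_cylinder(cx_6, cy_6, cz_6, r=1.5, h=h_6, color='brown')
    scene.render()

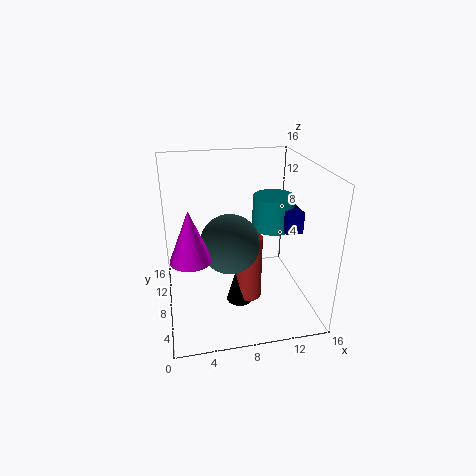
cy_1 = 11
cz_1 = 7.5
r_1 = 2.5
h_1 = 4
cx_2 = 8
cy_2 = 7
cz_2 = 0.5
h_2 = 5.5
cx_3 = 2.5
cy_3 = 3.5
cz_3 = 8.5
h_3 = 5
cx_4 = 13.5
cy_4 = 7.5
cz_4 = 8
w_4 = 2
h_4 = 2.5
cx_5 = 6.5
cy_5 = 5
cz_5 = 9
cx_6 = 9
cy_6 = 7
cz_6 = 1
h_6 = 7.5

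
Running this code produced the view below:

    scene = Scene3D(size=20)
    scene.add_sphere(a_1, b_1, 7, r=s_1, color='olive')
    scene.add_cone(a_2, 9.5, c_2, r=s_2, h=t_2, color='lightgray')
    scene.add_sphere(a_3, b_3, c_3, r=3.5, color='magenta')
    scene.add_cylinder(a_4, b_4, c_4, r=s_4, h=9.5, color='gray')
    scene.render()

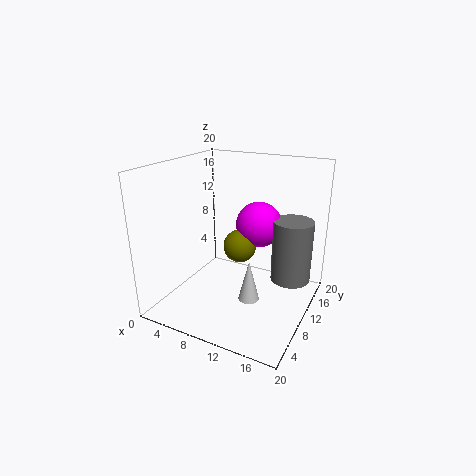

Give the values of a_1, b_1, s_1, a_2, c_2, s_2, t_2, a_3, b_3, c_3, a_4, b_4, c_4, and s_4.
a_1 = 8.5, b_1 = 13.5, s_1 = 2.5, a_2 = 12, c_2 = 1, s_2 = 1.5, t_2 = 6, a_3 = 10.5, b_3 = 16, c_3 = 10, a_4 = 16, b_4 = 16, c_4 = 2, s_4 = 3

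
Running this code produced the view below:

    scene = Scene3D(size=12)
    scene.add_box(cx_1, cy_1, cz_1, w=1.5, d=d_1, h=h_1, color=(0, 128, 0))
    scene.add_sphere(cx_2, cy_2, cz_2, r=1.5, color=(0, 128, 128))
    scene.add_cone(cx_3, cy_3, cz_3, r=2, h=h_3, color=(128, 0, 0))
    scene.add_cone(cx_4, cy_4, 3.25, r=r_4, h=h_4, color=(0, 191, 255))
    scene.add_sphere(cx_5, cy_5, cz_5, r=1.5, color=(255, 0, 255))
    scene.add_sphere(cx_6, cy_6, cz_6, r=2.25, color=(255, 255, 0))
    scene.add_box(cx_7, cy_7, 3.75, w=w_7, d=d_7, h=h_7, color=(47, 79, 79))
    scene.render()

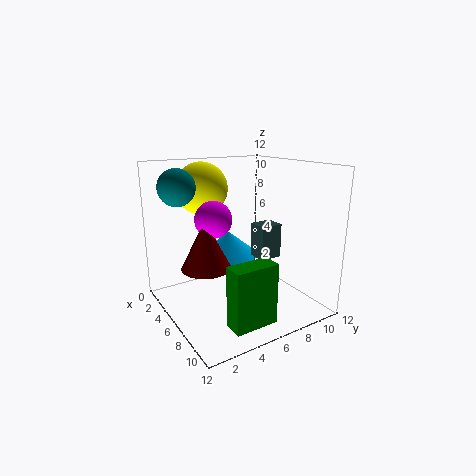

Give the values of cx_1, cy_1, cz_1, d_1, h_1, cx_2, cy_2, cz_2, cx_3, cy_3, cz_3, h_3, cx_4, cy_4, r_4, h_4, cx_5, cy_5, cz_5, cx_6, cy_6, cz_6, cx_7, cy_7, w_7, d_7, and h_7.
cx_1 = 10.5
cy_1 = 2.25
cz_1 = 1.5
d_1 = 3.25
h_1 = 4.5
cx_2 = 3.75
cy_2 = 1.75
cz_2 = 10.25
cx_3 = 6
cy_3 = 3
cz_3 = 4
h_3 = 4
cx_4 = 2.75
cy_4 = 7
r_4 = 2.75
h_4 = 2.25
cx_5 = 5.5
cy_5 = 4
cz_5 = 7.75
cx_6 = 2.5
cy_6 = 4.5
cz_6 = 9.75
cx_7 = 5
cy_7 = 8
w_7 = 1.75
d_7 = 2
h_7 = 3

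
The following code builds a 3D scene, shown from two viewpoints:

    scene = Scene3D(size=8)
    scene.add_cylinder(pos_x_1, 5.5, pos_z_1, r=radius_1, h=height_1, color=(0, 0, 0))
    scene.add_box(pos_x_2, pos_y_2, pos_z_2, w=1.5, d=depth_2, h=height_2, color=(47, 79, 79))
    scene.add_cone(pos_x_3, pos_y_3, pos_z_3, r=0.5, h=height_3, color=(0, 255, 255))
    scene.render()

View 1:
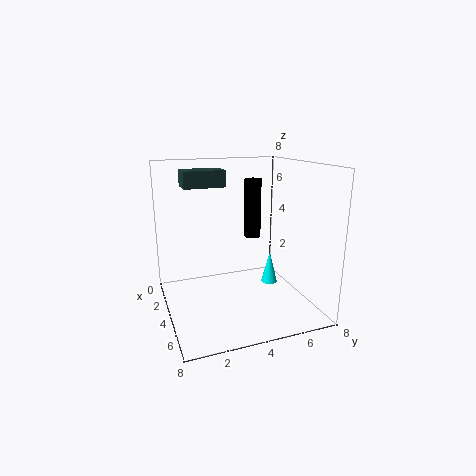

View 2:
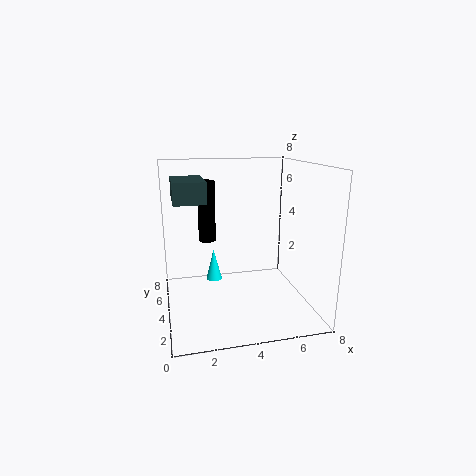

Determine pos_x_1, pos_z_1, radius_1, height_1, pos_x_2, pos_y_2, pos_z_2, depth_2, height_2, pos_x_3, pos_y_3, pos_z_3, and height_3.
pos_x_1 = 2.5; pos_z_1 = 3.5; radius_1 = 0.5; height_1 = 3.5; pos_x_2 = 0.5; pos_y_2 = 1.5; pos_z_2 = 6.5; depth_2 = 2.5; height_2 = 1; pos_x_3 = 3; pos_y_3 = 6.5; pos_z_3 = 0.5; height_3 = 2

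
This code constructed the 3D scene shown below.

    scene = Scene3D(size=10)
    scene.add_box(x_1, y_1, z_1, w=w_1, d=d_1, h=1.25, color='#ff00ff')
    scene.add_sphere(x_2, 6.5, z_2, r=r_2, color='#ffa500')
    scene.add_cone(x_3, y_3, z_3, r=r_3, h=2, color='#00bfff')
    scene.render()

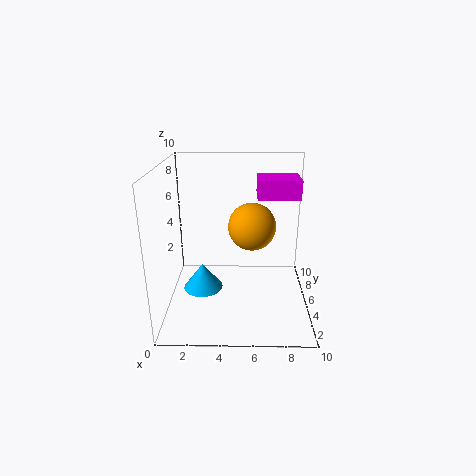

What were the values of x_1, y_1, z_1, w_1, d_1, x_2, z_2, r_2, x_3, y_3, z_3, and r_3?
x_1 = 6.25, y_1 = 4, z_1 = 8, w_1 = 2.75, d_1 = 2.25, x_2 = 6, z_2 = 5.25, r_2 = 1.75, x_3 = 2.25, y_3 = 6.25, z_3 = 0.25, r_3 = 1.5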